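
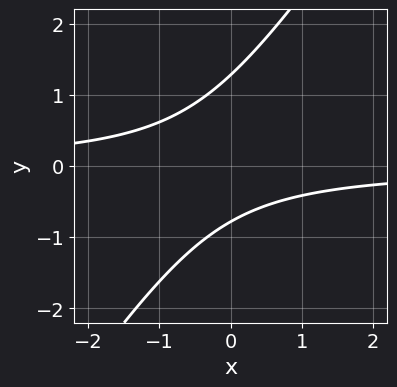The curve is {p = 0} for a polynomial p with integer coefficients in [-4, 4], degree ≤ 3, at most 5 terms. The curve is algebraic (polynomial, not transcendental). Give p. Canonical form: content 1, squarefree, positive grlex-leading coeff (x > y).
3*x*y - 2*y^2 + y + 2

1. Degree: a generic line meets the curve in up to 2 points, so deg p = 2.
2. Reading off the gridlines: no x-intercept at any integer in the box.
3. Solving for integer coefficients yields p as stated.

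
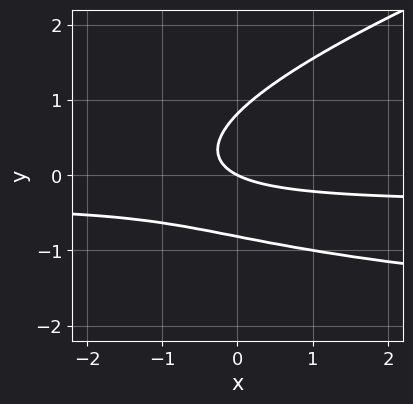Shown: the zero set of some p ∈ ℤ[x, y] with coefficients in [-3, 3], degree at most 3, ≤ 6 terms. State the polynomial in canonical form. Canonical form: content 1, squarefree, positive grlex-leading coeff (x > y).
x*y^2 - 3*y^3 + 3*x*y + x + 2*y

First, deg p = 3.
Next, from the axis intercepts and sections: it crosses the y-axis at the gridline y = 0; it meets the x-axis at x = 0 (among the integer gridlines).
Finally, solving for integer coefficients yields p as stated.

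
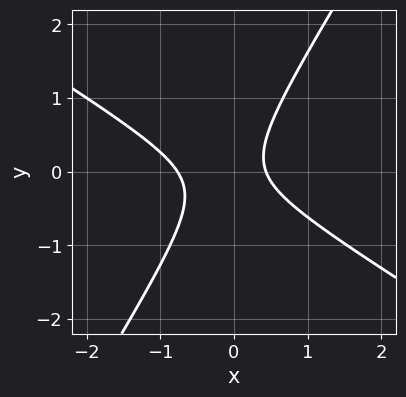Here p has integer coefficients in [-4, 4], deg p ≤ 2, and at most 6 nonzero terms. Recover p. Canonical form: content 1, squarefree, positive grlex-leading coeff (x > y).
3*x^2 + 3*x*y - 3*y^2 + x - 1

deg p = 2. A generic line meets the curve in up to 2 points.
Against the integer gridlines: it misses every integer gridline on the y-axis.
The integer polynomial consistent with all of this is the stated p.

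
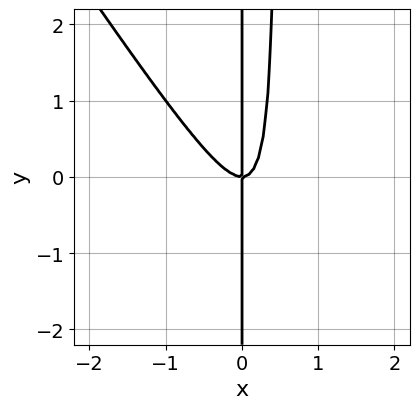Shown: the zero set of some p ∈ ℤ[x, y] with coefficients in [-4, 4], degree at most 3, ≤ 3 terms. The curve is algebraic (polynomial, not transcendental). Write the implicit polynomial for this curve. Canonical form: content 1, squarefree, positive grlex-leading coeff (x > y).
3*x^3 + 2*x^2*y - x*y

First, degree: a generic line meets the curve in up to 3 points, so deg p = 3.
Next, against the integer gridlines: it meets the x-axis at x = 0 (among the integer gridlines); the visible y-axis segment lies entirely on the curve.
Finally, together with the visible shape, these determine p as stated.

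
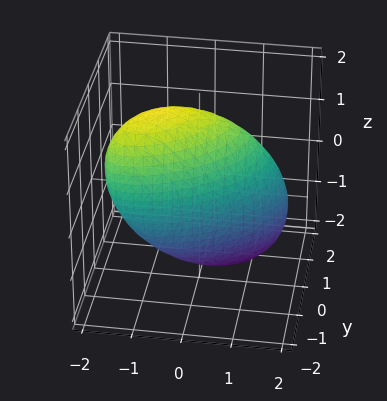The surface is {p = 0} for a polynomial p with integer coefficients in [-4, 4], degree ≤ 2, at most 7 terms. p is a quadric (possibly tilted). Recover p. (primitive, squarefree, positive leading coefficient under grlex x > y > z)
2*x^2 - 3*x*y + x*z + 3*y^2 + z^2 - 3

First, the degree is 2 — the shape is more complex than any degree-1 surface.
Then, reading off the gridlines: the y-axis gridline crossings are at y ∈ {-1, 1}.
Finally, fitting integer coefficients to these (and the overall shape) gives p.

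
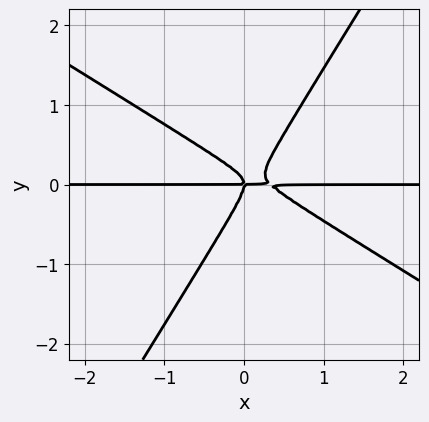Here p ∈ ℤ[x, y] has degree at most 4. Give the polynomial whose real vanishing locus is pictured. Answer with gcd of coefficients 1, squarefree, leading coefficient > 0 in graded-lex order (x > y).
First, deg p = 3. The shape is more complex than any degree-2 curve.
Next, from the axis intercepts and sections: one y-axis crossing is at y = 0; every point of the x-axis in the box is on the curve.
Finally, together with the visible shape, these determine p as stated.

3*x^2*y + 3*x*y^2 - 3*y^3 - x*y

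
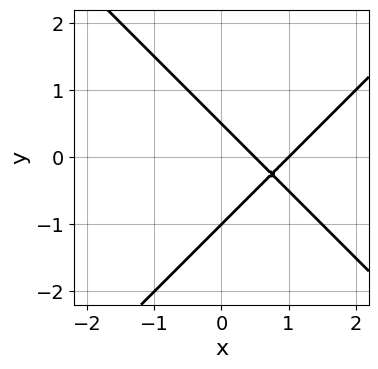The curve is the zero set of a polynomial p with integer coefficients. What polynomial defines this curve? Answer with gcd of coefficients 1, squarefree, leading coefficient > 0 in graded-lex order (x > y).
First, deg p = 2. The shape is more complex than any degree-1 curve.
Then, against the integer gridlines: it crosses the x-axis at the gridline x = 1; it meets the y-axis at y = -1 (among the integer gridlines).
Finally, putting this together gives p.

2*x^2 - 2*y^2 - 3*x - y + 1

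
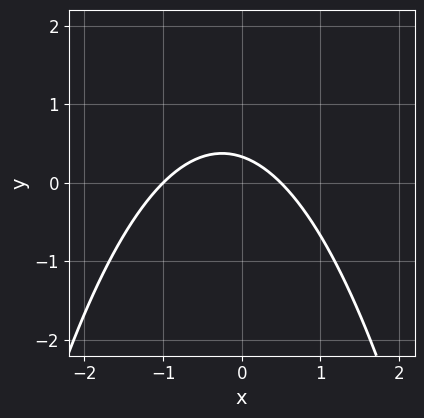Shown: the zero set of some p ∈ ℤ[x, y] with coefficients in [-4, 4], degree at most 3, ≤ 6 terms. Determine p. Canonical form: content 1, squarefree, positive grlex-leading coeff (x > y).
2*x^2 + x + 3*y - 1

First, the degree is 2 — the shape is more complex than any degree-1 curve.
Next, observable constraints: one x-axis crossing is at x = -1.
Finally, assembling these constraints gives the stated polynomial.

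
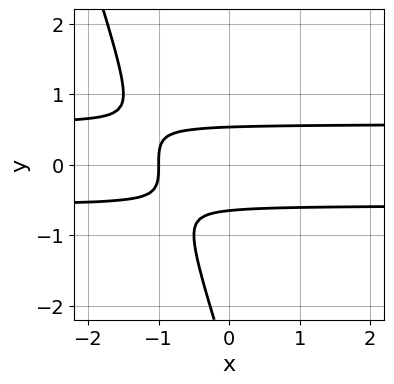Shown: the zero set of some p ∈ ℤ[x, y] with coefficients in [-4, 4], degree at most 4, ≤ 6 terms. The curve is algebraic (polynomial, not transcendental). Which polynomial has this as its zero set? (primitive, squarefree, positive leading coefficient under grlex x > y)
3*x*y^2 + y^3 + 3*y^2 - x - 1

(a) deg p = 3. A generic line meets the curve in up to 3 points.
(b) From the axis intercepts and sections: it meets the x-axis at x = -1 (among the integer gridlines).
(c) The integer polynomial consistent with all of this is the stated p.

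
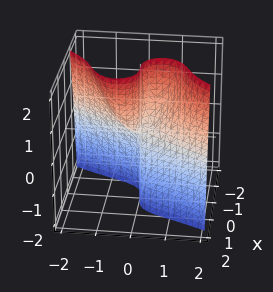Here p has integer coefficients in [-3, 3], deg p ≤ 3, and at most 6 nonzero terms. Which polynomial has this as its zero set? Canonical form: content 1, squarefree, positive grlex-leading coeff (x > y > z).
3*x^3 + 2*x*y^2 - 2*y^3 + 2*y*z

First, the degree is 3 — no degree-2 surface has this shape.
Then, reading off the gridlines: one x-axis crossing is at x = 0; every point of the z-axis in the box is on the surface.
Finally, together with the visible shape, these determine p as stated.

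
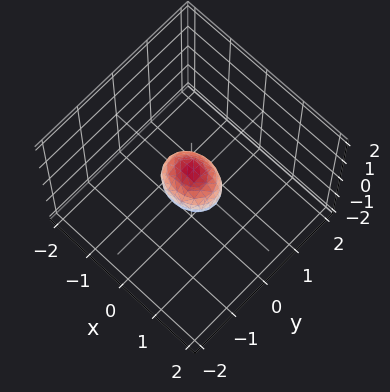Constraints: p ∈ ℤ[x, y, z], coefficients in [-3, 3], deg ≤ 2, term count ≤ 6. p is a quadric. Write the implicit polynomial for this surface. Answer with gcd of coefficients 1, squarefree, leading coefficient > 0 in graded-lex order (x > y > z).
First, deg p = 2.
Next, symmetries: the y ↦ −y reflection is a symmetry, so y appears only in even powers; it's symmetric under z → −z, forcing even powers of z; the x ↦ −x reflection is a symmetry, so x appears only in even powers.
Finally, these observations pin down the coefficients.

2*x^2 + 3*y^2 + 2*z^2 - 1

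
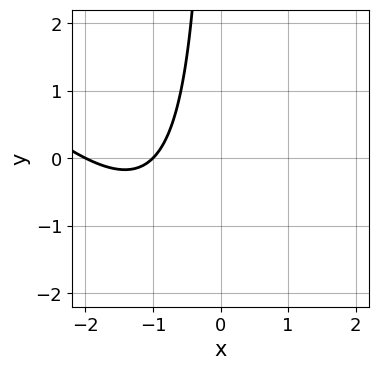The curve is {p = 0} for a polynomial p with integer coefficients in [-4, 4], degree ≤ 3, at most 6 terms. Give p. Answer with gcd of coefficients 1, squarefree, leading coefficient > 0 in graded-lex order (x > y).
(a) Degree: the shape is more complex than any degree-1 curve, so deg p = 2.
(b) Checking where it meets the axes: no y-intercept at any integer in the box; among the integer gridlines, it crosses the x-axis at x ∈ {-2, -1}.
(c) Together with the visible shape, these determine p as stated.

x^2 + x*y + 3*x + 2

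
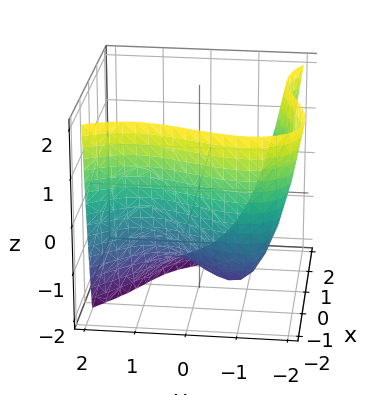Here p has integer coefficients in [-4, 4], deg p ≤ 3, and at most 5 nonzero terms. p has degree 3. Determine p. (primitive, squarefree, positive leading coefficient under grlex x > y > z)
1. Degree: a generic line meets the surface in up to 3 points, so deg p = 3.
2. Matching integer coefficients to the picture gives p.

x^3 + y^3 + 2*x*y + 2*z + 3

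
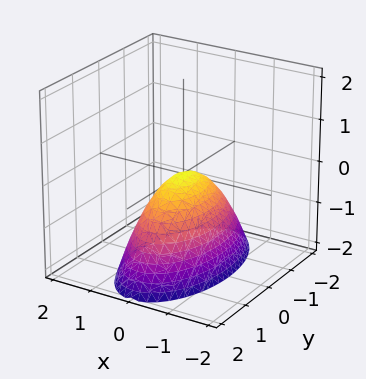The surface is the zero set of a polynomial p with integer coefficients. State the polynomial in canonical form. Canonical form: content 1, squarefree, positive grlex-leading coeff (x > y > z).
First, deg p = 2.
Then, symmetries: the y ↦ −y reflection is a symmetry, so y appears only in even powers; it's symmetric under x → −x, forcing even powers of x.
Next, reading off the gridlines: it crosses the z-axis at the gridline z = 0; it meets the y-axis at y = 0 (among the integer gridlines).
Finally, fitting integer coefficients to these (and the overall shape) gives p.

3*x^2 + y^2 + 2*z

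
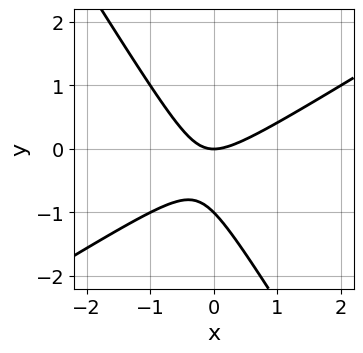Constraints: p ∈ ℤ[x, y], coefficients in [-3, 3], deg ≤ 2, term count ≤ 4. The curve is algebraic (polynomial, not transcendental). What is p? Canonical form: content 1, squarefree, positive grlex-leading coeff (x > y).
x^2 - x*y - y^2 - y

Degree: the shape is more complex than any degree-1 curve, so deg p = 2.
Against the integer gridlines: it meets the x-axis at x = 0 (among the integer gridlines); the y-axis gridline crossings are at y ∈ {-1, 0}.
The integer polynomial consistent with all of this is the stated p.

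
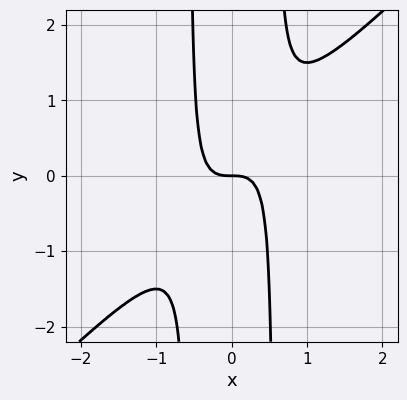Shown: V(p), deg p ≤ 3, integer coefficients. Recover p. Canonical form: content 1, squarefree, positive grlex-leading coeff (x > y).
First, the degree is 3 — no degree-2 curve has this shape.
Then, reading off the gridlines: it crosses the x-axis at the gridline x = 0; it meets the y-axis at y = 0 (among the integer gridlines).
Finally, solving for integer coefficients yields p as stated.

3*x^3 - 3*x^2*y + y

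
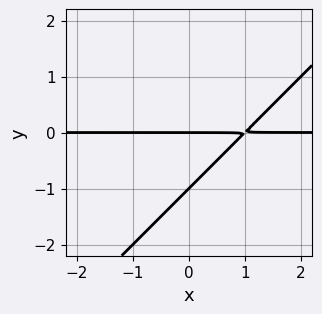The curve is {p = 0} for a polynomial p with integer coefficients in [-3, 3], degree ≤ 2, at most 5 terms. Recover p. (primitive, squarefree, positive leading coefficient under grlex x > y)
1. Degree: no degree-1 curve has this shape, so deg p = 2.
2. Against the integer gridlines: every point of the x-axis in the box is on the curve; the y-axis gridline crossings are at y ∈ {-1, 0}.
3. These observations pin down the coefficients.

x*y - y^2 - y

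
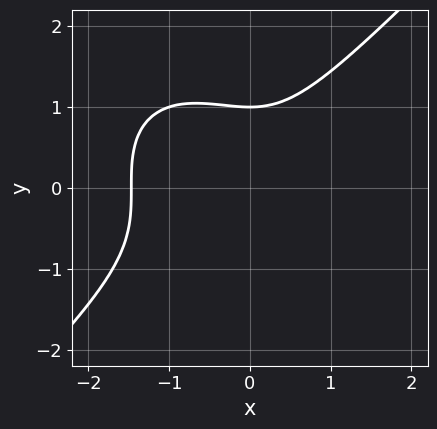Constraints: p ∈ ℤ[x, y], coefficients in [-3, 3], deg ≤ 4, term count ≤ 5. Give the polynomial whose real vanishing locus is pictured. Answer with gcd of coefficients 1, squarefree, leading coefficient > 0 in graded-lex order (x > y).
First, degree: the shape is more complex than any degree-2 curve, so deg p = 3.
Next, observable constraints: it meets the y-axis at y = 1 (among the integer gridlines).
Finally, these observations pin down the coefficients.

x^3 - y^3 + x^2 + 1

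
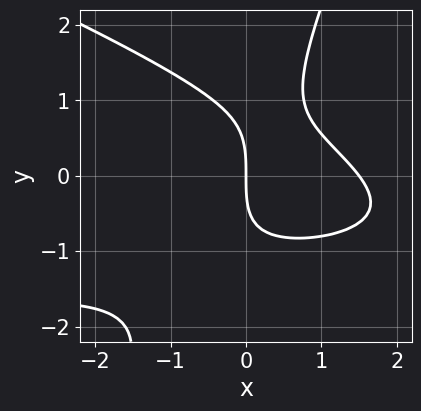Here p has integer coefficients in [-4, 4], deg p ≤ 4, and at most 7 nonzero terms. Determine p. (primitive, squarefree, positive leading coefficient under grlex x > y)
x^2*y + 2*x*y^2 - y^3 + 2*x^2 - 3*x

(a) The degree is 3 — the shape is more complex than any degree-2 curve.
(b) From the visible intercepts: it crosses the y-axis at the gridline y = 0; it crosses the x-axis at the gridline x = 0.
(c) Solving for integer coefficients yields p as stated.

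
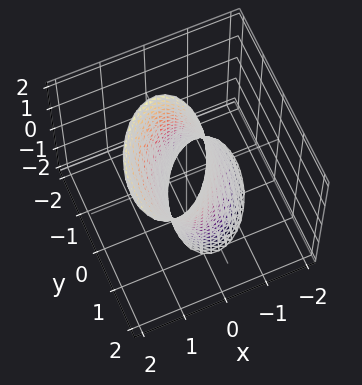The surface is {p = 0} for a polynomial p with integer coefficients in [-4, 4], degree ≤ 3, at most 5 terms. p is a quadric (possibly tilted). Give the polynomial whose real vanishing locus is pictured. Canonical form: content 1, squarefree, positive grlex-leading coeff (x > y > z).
2*x^2 - x*y - x*z + y^2 - 1

1. Degree: no degree-1 surface has this shape, so deg p = 2.
2. Reading off the gridlines: it misses every integer gridline on the z-axis; the y-axis gridline crossings are at y ∈ {-1, 1}.
3. The integer polynomial consistent with all of this is the stated p.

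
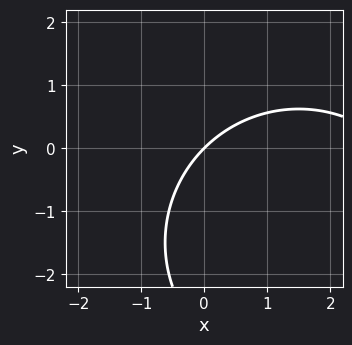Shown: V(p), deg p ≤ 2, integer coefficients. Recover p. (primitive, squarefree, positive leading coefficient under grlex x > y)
x^2 + y^2 - 3*x + 3*y

deg p = 2.
Reading off the gridlines: it meets the y-axis at y = 0 (among the integer gridlines); one x-axis crossing is at x = 0.
Fitting integer coefficients to these (and the overall shape) gives p.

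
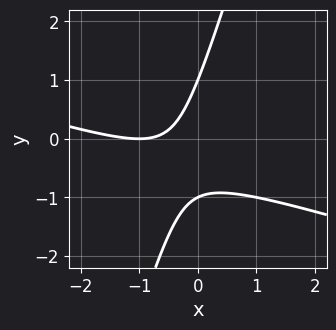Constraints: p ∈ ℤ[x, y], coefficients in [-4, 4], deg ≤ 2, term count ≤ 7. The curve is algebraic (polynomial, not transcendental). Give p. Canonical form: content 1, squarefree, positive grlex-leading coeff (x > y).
1. deg p = 2. A generic line meets the curve in up to 2 points.
2. Against the integer gridlines: it crosses the x-axis at the gridline x = -1; among the integer gridlines, it crosses the y-axis at y ∈ {-1, 1}.
3. Assembling these constraints gives the stated polynomial.

x^2 + 3*x*y - y^2 + 2*x + 1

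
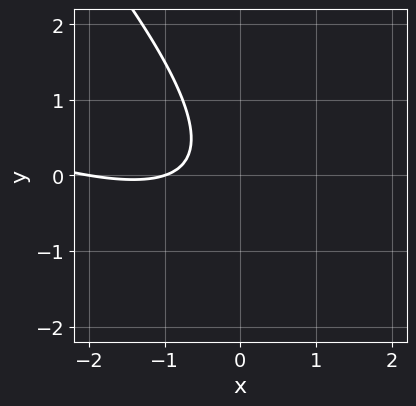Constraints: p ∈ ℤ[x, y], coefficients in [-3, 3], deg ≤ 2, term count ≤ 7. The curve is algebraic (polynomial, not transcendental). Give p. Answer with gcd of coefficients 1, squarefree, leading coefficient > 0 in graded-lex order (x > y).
deg p = 2. The shape is more complex than any degree-1 curve.
Against the integer gridlines: no y-intercept at any integer in the box; among the integer gridlines, it crosses the x-axis at x ∈ {-2, -1}.
Solving for integer coefficients yields p as stated.

x^2 + 3*x*y + 2*y^2 + 3*x + 2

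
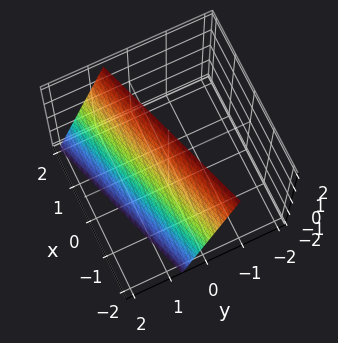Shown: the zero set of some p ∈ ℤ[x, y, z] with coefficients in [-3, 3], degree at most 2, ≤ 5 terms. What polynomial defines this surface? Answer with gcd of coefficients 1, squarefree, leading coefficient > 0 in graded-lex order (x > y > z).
First, the degree is 1 — every cross-section is a straight line — this is a plane.
Then, checking where it meets the axes: one x-axis crossing is at x = -2; one z-axis crossing is at z = 2.
Finally, the integer polynomial consistent with all of this is the stated p.

x - 3*y - z + 2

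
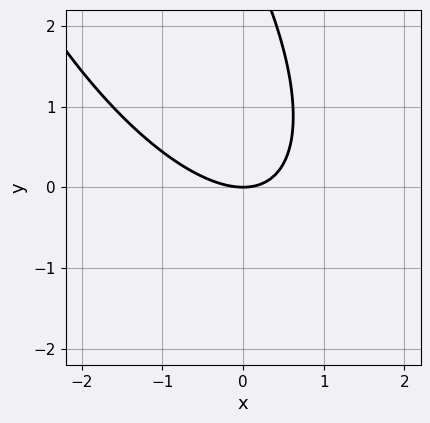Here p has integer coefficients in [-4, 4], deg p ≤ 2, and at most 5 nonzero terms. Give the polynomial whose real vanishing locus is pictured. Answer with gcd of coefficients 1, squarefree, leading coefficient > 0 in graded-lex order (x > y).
2*x^2 + 2*x*y + y^2 - 3*y

(a) Degree: no degree-1 curve has this shape, so deg p = 2.
(b) Reading off the gridlines: one y-axis crossing is at y = 0; it crosses the x-axis at the gridline x = 0.
(c) The integer polynomial consistent with all of this is the stated p.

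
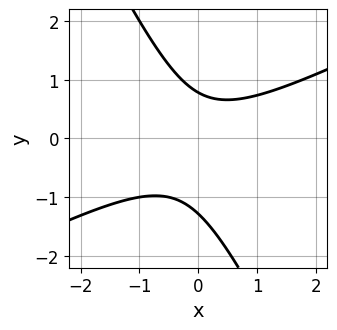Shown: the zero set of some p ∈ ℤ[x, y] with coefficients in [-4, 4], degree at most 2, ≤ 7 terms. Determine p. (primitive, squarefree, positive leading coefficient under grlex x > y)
1. The degree is 2 — the shape is more complex than any degree-1 curve.
2. Reading off the gridlines: no x-intercept at any integer in the box.
3. Fitting integer coefficients to these (and the overall shape) gives p.

2*x^2 - 3*x*y - 2*y^2 - y + 2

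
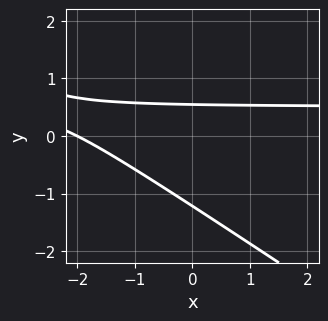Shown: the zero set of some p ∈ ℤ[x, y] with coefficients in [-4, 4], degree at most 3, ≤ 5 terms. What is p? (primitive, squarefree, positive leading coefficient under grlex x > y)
2*x*y + 3*y^2 - x + 2*y - 2

1. The degree is 2 — no degree-1 curve has this shape.
2. Reading off the gridlines: one x-axis crossing is at x = -2.
3. These observations pin down the coefficients.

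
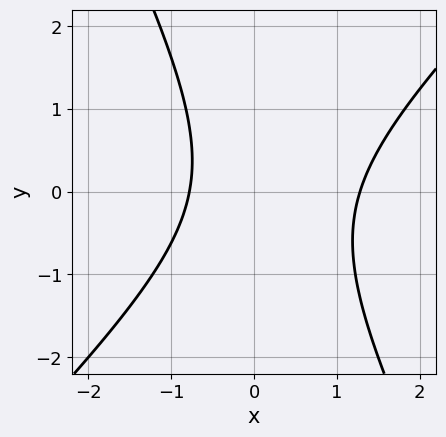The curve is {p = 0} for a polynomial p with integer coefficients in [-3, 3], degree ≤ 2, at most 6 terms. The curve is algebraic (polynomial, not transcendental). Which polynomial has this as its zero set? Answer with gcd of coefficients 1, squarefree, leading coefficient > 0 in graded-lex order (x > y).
(a) deg p = 2. No degree-1 curve has this shape.
(b) Against the integer gridlines: the curve avoids every integer y-axis point in the box.
(c) Matching integer coefficients to the picture gives p.

2*x^2 - x*y - y^2 - x - 2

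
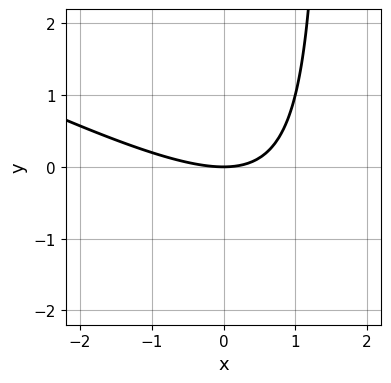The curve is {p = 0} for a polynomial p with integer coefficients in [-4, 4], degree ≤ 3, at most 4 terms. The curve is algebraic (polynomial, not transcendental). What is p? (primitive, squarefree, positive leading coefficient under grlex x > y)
The degree is 2 — the shape is more complex than any degree-1 curve.
From the visible intercepts: one y-axis crossing is at y = 0; one x-axis crossing is at x = 0.
These observations pin down the coefficients.

x^2 + 2*x*y - 3*y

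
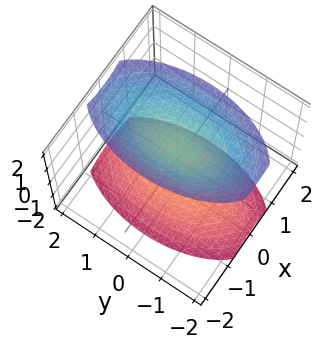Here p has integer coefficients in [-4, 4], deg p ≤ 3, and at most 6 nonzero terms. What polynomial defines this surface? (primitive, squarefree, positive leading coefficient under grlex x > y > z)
3*x^2 + y^2 - 2*z^2 + 3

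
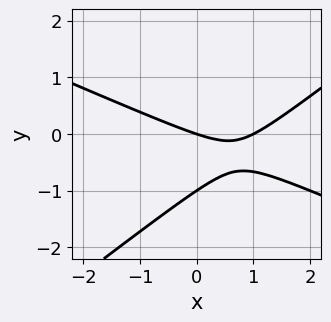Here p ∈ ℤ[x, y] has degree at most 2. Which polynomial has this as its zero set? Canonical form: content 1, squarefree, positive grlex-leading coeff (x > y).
x^2 + x*y - 3*y^2 - x - 3*y

First, deg p = 2. No degree-1 curve has this shape.
Next, from the visible intercepts: the x-axis gridline crossings are at x ∈ {0, 1}; the y-axis gridline crossings are at y ∈ {-1, 0}.
Finally, the integer polynomial consistent with all of this is the stated p.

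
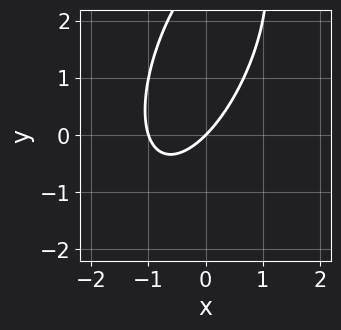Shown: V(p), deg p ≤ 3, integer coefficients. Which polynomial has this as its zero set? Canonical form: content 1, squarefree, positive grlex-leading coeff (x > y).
First, deg p = 2. The shape is more complex than any degree-1 curve.
Next, against the integer gridlines: it meets the y-axis at y = 0 (among the integer gridlines); the x-axis gridline crossings are at x ∈ {-1, 0}.
Finally, these observations pin down the coefficients.

3*x^2 - 2*x*y + y^2 + 3*x - 3*y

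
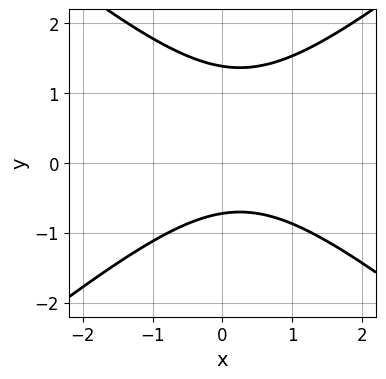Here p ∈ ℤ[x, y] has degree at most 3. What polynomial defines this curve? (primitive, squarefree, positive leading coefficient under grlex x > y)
2*x^2 - 3*y^2 - x + 2*y + 3

(a) Degree: a generic line meets the curve in up to 2 points, so deg p = 2.
(b) Reading off the gridlines: it misses every integer gridline on the x-axis.
(c) Matching integer coefficients to the picture gives p.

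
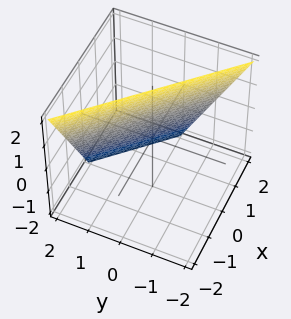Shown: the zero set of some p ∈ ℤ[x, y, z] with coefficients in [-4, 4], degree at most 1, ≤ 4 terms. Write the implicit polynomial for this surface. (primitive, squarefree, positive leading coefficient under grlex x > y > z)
2*x + 2*y + z - 2

First, deg p = 1.
Next, from the visible intercepts: one z-axis crossing is at z = 2; it crosses the x-axis at the gridline x = 1; it meets the y-axis at y = 1 (among the integer gridlines).
Finally, fitting integer coefficients to these (and the overall shape) gives p.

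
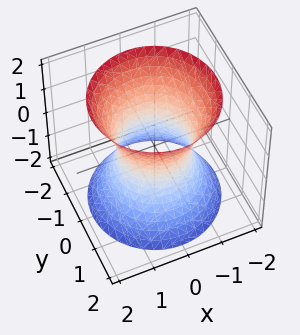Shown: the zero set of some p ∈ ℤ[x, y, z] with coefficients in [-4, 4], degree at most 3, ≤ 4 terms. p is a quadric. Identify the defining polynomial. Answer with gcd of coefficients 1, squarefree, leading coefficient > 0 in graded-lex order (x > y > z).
2*x^2 + 2*y^2 - z^2 - 2

1. deg p = 2. An hourglass — one-sheet hyperboloid; a quadric.
2. Symmetries: the z ↦ −z reflection is a symmetry, so z appears only in even powers; every cross-section ⟂ z is a circle, so x, y appear only via x² + y².
3. Checking where it meets the axes: the y-axis gridline crossings are at y ∈ {-1, 1}; among the integer gridlines, it crosses the x-axis at x ∈ {-1, 1}.
4. Matching integer coefficients to the picture gives p.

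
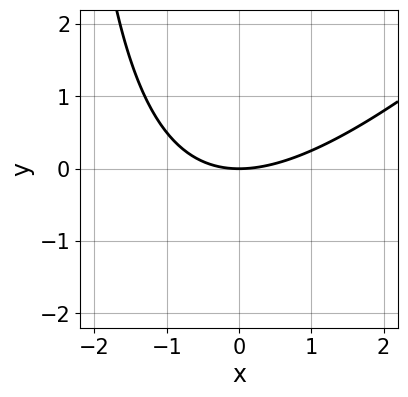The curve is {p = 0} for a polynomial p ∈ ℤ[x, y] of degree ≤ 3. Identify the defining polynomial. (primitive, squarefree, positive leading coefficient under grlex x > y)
Degree: a generic line meets the curve in up to 2 points, so deg p = 2.
Observable constraints: one x-axis crossing is at x = 0; it meets the y-axis at y = 0 (among the integer gridlines).
Matching integer coefficients to the picture gives p.

x^2 - x*y - 3*y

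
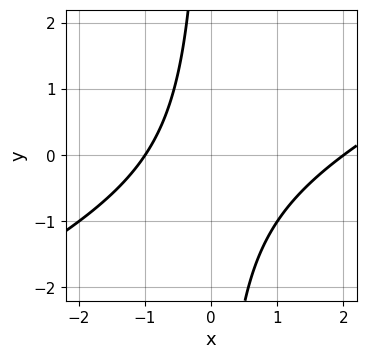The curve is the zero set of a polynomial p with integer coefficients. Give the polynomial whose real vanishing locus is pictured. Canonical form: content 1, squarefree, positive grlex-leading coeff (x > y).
x^2 - 2*x*y - x - 2

1. The degree is 2 — a generic line meets the curve in up to 2 points.
2. Reading off the gridlines: it misses every integer gridline on the y-axis; the x-axis gridline crossings are at x ∈ {-1, 2}.
3. Matching integer coefficients to the picture gives p.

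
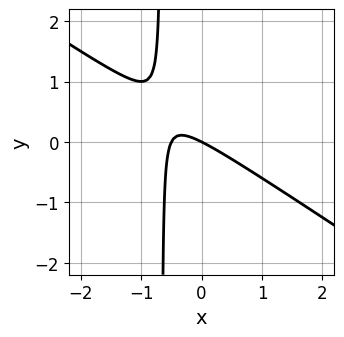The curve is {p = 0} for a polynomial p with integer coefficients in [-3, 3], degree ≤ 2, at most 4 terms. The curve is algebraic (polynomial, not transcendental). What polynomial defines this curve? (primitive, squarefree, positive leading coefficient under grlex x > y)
(a) The degree is 2 — no degree-1 curve has this shape.
(b) Observable constraints: one y-axis crossing is at y = 0; it crosses the x-axis at the gridline x = 0.
(c) Putting this together gives p.

2*x^2 + 3*x*y + x + 2*y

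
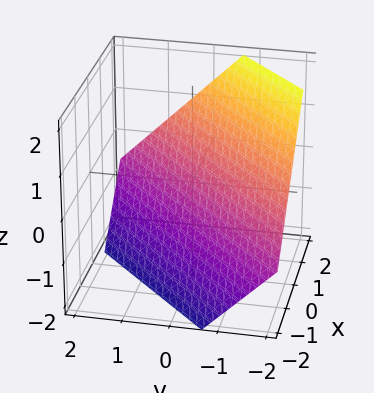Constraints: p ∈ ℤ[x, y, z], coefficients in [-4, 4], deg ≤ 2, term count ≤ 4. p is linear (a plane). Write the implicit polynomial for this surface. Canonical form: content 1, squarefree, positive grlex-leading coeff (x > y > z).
(a) Degree: the surface is flat (a plane), so deg p = 1.
(b) The integer polynomial consistent with all of this is the stated p.

3*x - 3*y - 3*z - 2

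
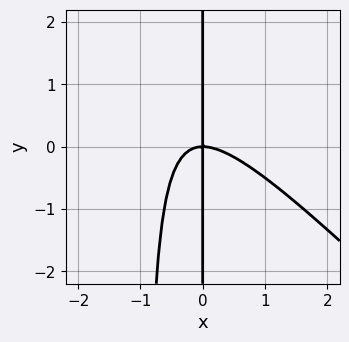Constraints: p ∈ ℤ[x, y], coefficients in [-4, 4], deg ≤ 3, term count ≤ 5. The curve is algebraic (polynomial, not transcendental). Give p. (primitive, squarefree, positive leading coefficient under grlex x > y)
deg p = 3. The shape is more complex than any degree-2 curve.
From the visible intercepts: it crosses the x-axis at the gridline x = 0; the visible y-axis segment lies entirely on the curve.
The integer polynomial consistent with all of this is the stated p.

x^3 + x^2*y + x*y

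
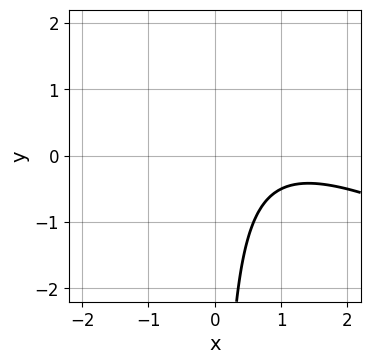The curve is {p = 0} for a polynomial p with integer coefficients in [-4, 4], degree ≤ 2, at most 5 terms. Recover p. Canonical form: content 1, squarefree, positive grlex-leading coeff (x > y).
The degree is 2 — no degree-1 curve has this shape.
Against the integer gridlines: it misses every integer gridline on the y-axis; no x-intercept at any integer in the box.
Solving for integer coefficients yields p as stated.

x^2 + 2*x*y - 2*x + 2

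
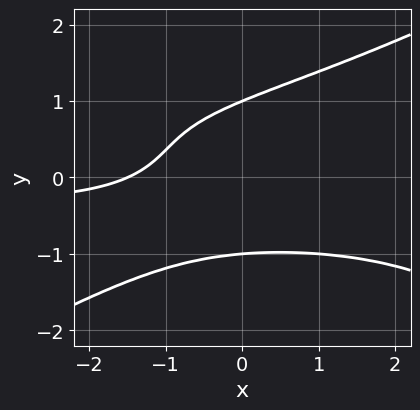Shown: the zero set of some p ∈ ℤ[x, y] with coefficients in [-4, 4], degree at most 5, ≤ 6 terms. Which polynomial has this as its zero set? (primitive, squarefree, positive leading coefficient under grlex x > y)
x^2*y^2 - 3*y^4 + 3*x*y + 2*x + 3

First, degree: a generic line meets the curve in up to 4 points, so deg p = 4.
Next, against the integer gridlines: among the integer gridlines, it crosses the y-axis at y ∈ {-1, 1}.
Finally, putting this together gives p.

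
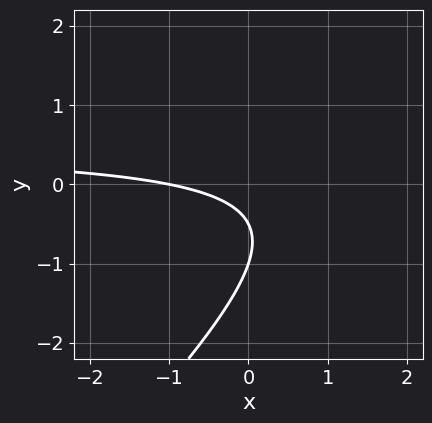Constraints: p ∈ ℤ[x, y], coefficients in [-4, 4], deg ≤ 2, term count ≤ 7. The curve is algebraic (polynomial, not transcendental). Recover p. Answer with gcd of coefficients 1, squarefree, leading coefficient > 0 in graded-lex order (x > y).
2*x*y - 2*y^2 - x - 3*y - 1

The degree is 2 — the shape is more complex than any degree-1 curve.
From the axis intercepts and sections: it crosses the y-axis at the gridline y = -1; one x-axis crossing is at x = -1.
Matching integer coefficients to the picture gives p.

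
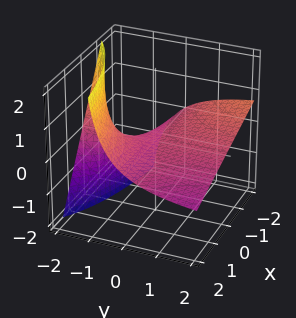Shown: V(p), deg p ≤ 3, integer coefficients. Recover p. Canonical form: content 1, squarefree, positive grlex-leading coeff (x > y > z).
x*y + 2*y*z + 3*z

First, the degree is 2 — no degree-1 surface has this shape.
Then, observable constraints: one z-axis crossing is at z = 0; the visible y-axis segment lies entirely on the surface; every point of the x-axis in the box is on the surface.
Finally, solving for integer coefficients yields p as stated.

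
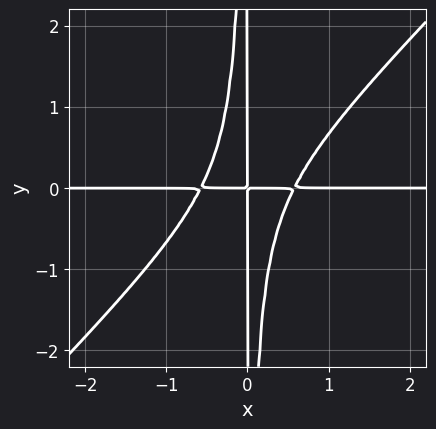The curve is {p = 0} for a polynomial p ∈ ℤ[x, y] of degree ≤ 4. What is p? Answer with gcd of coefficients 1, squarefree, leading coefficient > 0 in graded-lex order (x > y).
3*x^3*y - 3*x^2*y^2 - x*y

1. The degree is 4 — no degree-3 curve has this shape.
2. Reading off the gridlines: every point of the x-axis in the box is on the curve; every point of the y-axis in the box is on the curve.
3. Together with the visible shape, these determine p as stated.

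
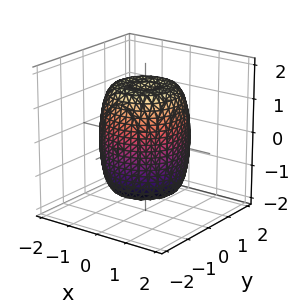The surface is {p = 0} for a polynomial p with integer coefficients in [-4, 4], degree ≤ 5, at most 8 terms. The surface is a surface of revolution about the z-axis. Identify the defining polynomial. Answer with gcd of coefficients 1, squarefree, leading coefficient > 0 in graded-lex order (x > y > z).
2*x^4 + 4*x^2*y^2 + 2*y^4 - 2*x^2 - 2*y^2 + z^2 - 2

First, degree: no degree-3 surface has this shape, so deg p = 4.
Then, symmetries: rotational symmetry about the z-axis ⇒ p depends on x, y only through x² + y².
Next, from the axis intercepts and sections: a circular section at z = -1 has radius between 1 and 2.
Finally, together with the visible shape, these determine p as stated.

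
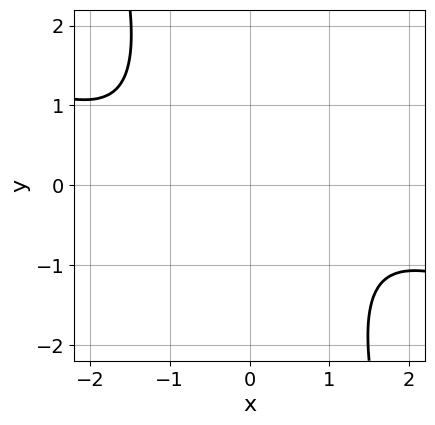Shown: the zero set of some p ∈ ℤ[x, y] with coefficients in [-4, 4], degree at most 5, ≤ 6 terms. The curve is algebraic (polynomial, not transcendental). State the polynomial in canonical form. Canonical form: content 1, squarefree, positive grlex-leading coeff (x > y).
(a) Degree: no degree-3 curve has this shape, so deg p = 4.
(b) Against the integer gridlines: no x-intercept at any integer in the box; it misses every integer gridline on the y-axis.
(c) The integer polynomial consistent with all of this is the stated p.

x^4 + 3*x^3*y + x^2*y^2 - x*y + 3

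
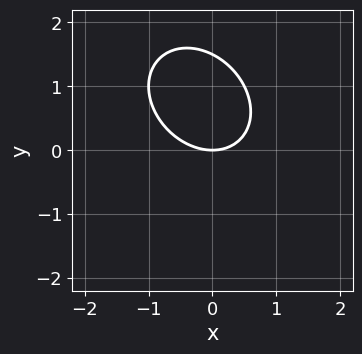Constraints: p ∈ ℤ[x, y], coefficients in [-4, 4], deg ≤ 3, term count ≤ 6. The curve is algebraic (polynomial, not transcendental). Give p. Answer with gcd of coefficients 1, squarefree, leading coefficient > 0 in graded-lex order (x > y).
2*x^2 + x*y + 2*y^2 - 3*y

Degree: no degree-1 curve has this shape, so deg p = 2.
From the visible intercepts: it meets the x-axis at x = 0 (among the integer gridlines); it crosses the y-axis at the gridline y = 0.
Putting this together gives p.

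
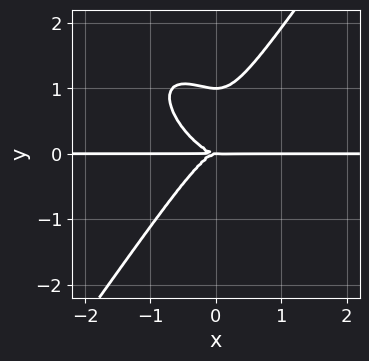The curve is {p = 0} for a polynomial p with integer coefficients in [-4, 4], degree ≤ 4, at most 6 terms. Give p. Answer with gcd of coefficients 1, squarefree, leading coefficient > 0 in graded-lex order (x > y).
3*x^3*y + 2*x^2*y^2 - 2*y^4 + 2*y^3

1. deg p = 4. No degree-3 curve has this shape.
2. Checking where it meets the axes: among the integer gridlines, it crosses the y-axis at y ∈ {0, 1}; every point of the x-axis in the box is on the curve.
3. Fitting integer coefficients to these (and the overall shape) gives p.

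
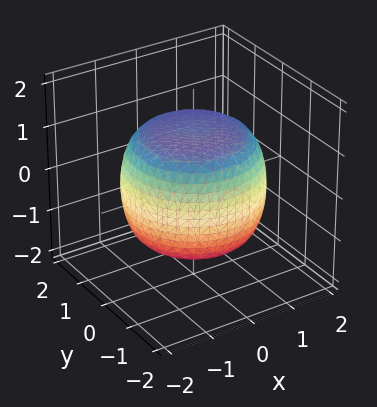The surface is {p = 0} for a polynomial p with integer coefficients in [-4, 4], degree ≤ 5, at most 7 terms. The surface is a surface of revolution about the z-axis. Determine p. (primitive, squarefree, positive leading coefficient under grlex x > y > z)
x^4 + 2*x^2*y^2 + y^4 - x^2 - y^2 + 2*z^2 - 3

1. Degree: no degree-3 surface has this shape, so deg p = 4.
2. Symmetries: the surface is invariant under rotation about z: p = q(x² + y², z).
3. Checking where it meets the axes: a circular section at z = 0 has radius between 1 and 2.
4. Solving for integer coefficients yields p as stated.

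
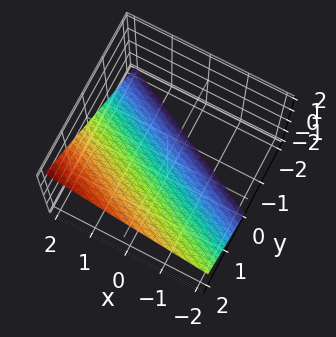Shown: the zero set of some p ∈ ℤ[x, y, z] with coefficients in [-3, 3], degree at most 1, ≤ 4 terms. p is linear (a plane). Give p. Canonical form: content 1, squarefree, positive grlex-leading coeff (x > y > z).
First, deg p = 1. Every cross-section is a straight line — this is a plane.
Then, from the visible intercepts: one y-axis crossing is at y = 1; it meets the x-axis at x = 2 (among the integer gridlines).
Finally, matching integer coefficients to the picture gives p. Check: (0, 0, -1) on the z-axis lies on the surface, and p(0, 0, -1) = 0. ✓

x + 2*y - 2*z - 2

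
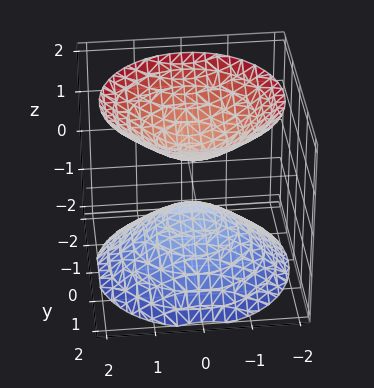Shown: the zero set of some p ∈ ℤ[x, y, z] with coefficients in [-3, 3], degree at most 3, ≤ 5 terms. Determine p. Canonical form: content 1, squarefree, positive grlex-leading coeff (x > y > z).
2*x^2 + 2*y^2 - 2*z^2 + 1

(a) The picture has 2 separate pieces.
(b) The degree is 2 — a generic line meets the surface in up to 2 points.
(c) Symmetry: the z-axis is an axis of rotation, so x and y enter only as x² + y².
(d) Checking where it meets the axes: no x-intercept at any integer in the box; a circular section at z = 1 has radius between 0 and 1.
(e) Together with the visible shape, these determine p as stated.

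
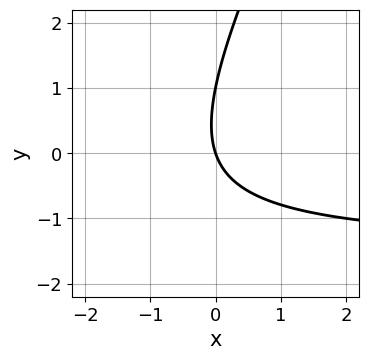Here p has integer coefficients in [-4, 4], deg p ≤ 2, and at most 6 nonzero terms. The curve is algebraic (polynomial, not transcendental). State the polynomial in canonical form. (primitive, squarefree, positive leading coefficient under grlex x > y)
1. The degree is 2 — no degree-1 curve has this shape.
2. Reading off the gridlines: the y-axis gridline crossings are at y ∈ {0, 1}; one x-axis crossing is at x = 0.
3. Solving for integer coefficients yields p as stated.

2*x*y - y^2 + 3*x + y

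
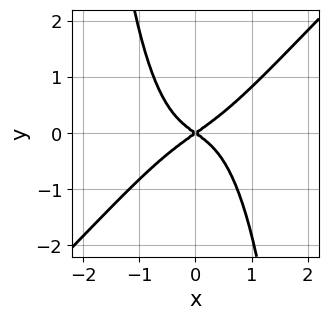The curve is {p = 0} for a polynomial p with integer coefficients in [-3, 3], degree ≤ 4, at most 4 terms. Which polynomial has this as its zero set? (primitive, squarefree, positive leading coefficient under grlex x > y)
Degree: no degree-3 curve has this shape, so deg p = 4.
Observable constraints: it meets the x-axis at x = 0 (among the integer gridlines); it meets the y-axis at y = 0 (among the integer gridlines).
These observations pin down the coefficients.

2*x^4 - 2*x^3*y + x^2 - 2*y^2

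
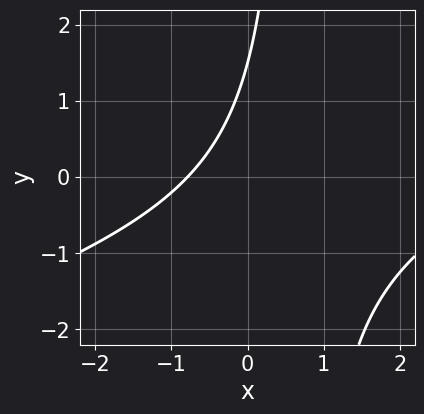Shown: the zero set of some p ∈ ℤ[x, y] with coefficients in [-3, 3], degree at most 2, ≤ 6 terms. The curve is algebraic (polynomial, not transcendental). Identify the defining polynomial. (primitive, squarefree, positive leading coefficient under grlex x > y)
Degree: no degree-1 curve has this shape, so deg p = 2.
The integer polynomial consistent with all of this is the stated p.

x^2 - 3*x*y - 3*x + 2*y - 3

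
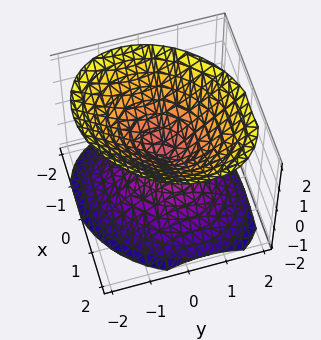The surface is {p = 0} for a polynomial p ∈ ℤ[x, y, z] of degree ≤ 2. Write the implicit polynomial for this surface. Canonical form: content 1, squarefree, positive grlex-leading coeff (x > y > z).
2*x^2 - x*y + 2*y^2 - 2*z^2

First, there are 2 components. Treating them together as one polynomial.
Then, the degree is 2 — a generic line meets the surface in up to 2 points.
Next, checking where it meets the axes: it meets the y-axis at y = 0 (among the integer gridlines); it meets the x-axis at x = 0 (among the integer gridlines); it meets the z-axis at z = 0 (among the integer gridlines).
Finally, the integer polynomial consistent with all of this is the stated p.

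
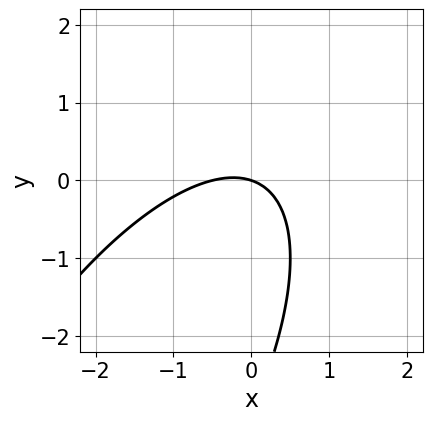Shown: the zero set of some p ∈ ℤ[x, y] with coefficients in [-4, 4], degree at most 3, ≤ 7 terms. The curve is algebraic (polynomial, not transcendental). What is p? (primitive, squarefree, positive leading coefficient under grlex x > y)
First, deg p = 2. No degree-1 curve has this shape.
Then, observable constraints: it crosses the x-axis at the gridline x = 0; it crosses the y-axis at the gridline y = 0.
Finally, matching integer coefficients to the picture gives p.

2*x^2 - 2*x*y + y^2 + x + 3*y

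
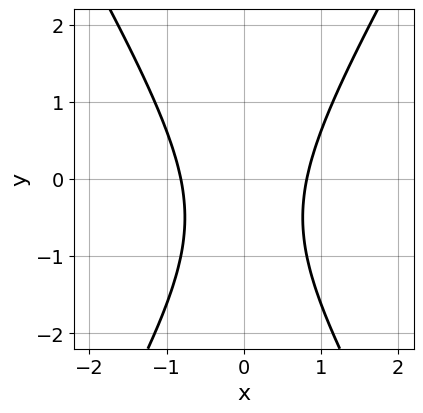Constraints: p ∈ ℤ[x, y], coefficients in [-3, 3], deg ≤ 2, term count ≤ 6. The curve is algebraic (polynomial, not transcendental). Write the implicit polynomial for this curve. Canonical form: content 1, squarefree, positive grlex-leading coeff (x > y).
First, degree: the shape is more complex than any degree-1 curve, so deg p = 2.
Then, symmetries: it's symmetric under x → −x, forcing even powers of x.
Next, checking where it meets the axes: it misses every integer gridline on the y-axis.
Finally, fitting integer coefficients to these (and the overall shape) gives p.

3*x^2 - y^2 - y - 2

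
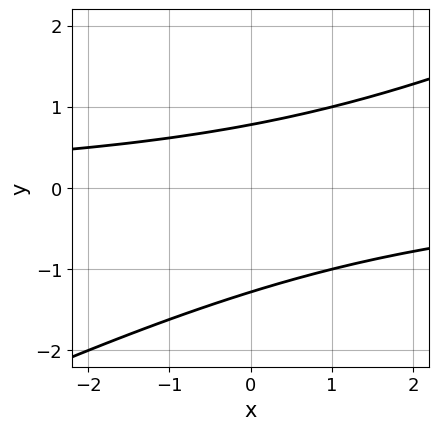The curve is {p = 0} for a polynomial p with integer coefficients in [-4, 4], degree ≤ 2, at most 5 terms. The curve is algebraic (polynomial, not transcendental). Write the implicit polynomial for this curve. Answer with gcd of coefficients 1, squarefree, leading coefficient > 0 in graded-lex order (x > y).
x*y - 2*y^2 - y + 2

The degree is 2 — the shape is more complex than any degree-1 curve.
Reading off the gridlines: the curve avoids every integer x-axis point in the box.
These observations pin down the coefficients.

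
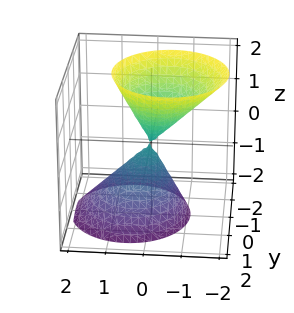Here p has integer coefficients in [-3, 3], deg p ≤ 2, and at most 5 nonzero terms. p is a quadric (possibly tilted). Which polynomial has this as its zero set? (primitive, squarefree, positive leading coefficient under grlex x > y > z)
First, there are 2 components. Treating them together as one polynomial.
Then, degree: the shape is more complex than any degree-1 surface, so deg p = 2.
Next, from the axis intercepts and sections: it meets the y-axis at y = 0 (among the integer gridlines); one z-axis crossing is at z = 0.
Finally, the integer polynomial consistent with all of this is the stated p.

2*x^2 + x*z + 2*y^2 - z^2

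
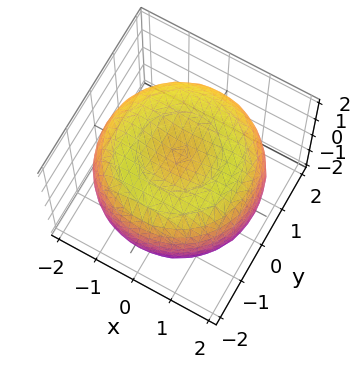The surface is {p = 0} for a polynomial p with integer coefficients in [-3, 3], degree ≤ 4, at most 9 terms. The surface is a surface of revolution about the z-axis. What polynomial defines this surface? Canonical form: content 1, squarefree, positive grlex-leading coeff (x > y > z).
deg p = 4. No degree-3 surface has this shape.
Symmetries: rotational symmetry about the z-axis ⇒ p depends on x, y only through x² + y².
Checking where it meets the axes: among the integer gridlines, it crosses the z-axis at z ∈ {-1, 1}; a circular section at z = 1 has radius between 1 and 2.
Fitting integer coefficients to these (and the overall shape) gives p.

x^4 + 2*x^2*y^2 + y^4 - 3*x^2 - 3*y^2 + 3*z^2 - 3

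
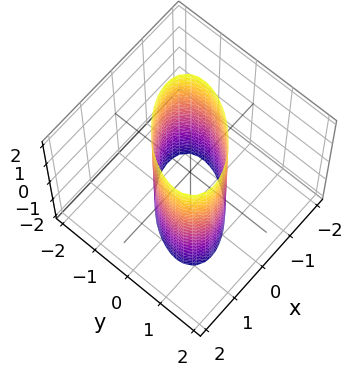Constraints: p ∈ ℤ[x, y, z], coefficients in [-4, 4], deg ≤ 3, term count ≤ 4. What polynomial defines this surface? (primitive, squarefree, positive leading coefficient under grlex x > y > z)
x^2 - x*y + y^2 - 1

First, deg p = 2. A generic line meets the surface in up to 2 points.
Next, observable constraints: it misses every integer gridline on the z-axis; the y-axis gridline crossings are at y ∈ {-1, 1}.
Finally, fitting integer coefficients to these (and the overall shape) gives p. Check: (-1, 0, 0) on the x-axis lies on the surface, and p(-1, 0, 0) = 0. ✓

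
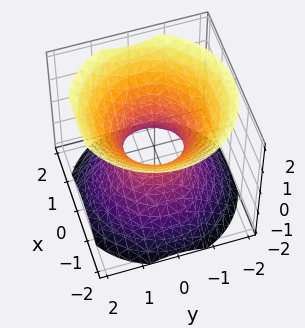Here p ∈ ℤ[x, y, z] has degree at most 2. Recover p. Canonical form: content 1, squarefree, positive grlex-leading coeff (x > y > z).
3*x^2 + 3*y^2 - 3*z^2 - 2

(a) Degree: an hourglass — one-sheet hyperboloid; a quadric, so deg p = 2.
(b) Symmetry: the z-axis is an axis of rotation, so x and y enter only as x² + y²; the z ↦ −z reflection is a symmetry, so z appears only in even powers.
(c) From the axis intercepts and sections: a circular section at z = 1 has radius between 1 and 2; it misses every integer gridline on the z-axis.
(d) Together with the visible shape, these determine p as stated.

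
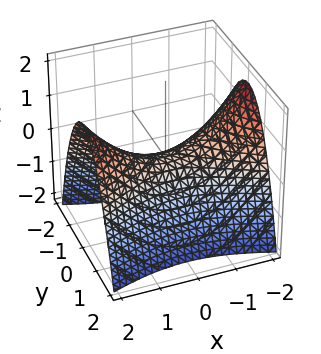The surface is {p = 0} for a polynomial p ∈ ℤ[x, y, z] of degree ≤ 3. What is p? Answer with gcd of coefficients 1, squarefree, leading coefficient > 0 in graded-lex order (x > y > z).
First, the degree is 2 — a hyperbolic paraboloid; a quadric.
Next, symmetries: mirror symmetry y ↦ −y ⇒ only even powers of y; the x ↦ −x reflection is a symmetry, so x appears only in even powers.
Then, from the visible intercepts: it crosses the y-axis at the gridline y = 0; it crosses the x-axis at the gridline x = 0; it meets the z-axis at z = 0 (among the integer gridlines).
Finally, these observations pin down the coefficients.

x^2 - 3*y^2 - 3*z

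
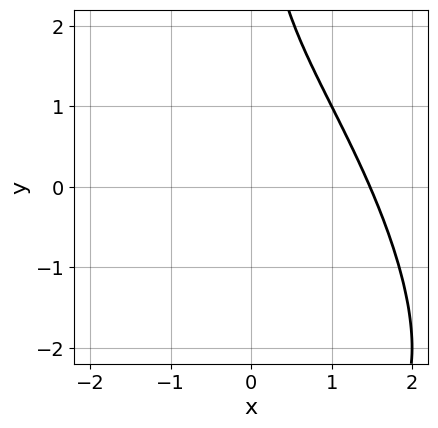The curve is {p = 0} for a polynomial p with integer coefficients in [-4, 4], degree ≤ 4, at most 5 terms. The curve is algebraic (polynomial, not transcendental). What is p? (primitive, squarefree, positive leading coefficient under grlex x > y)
2*x^3 + 2*x^2*y + x*y^2 - 3*x - 2

1. Degree: a generic line meets the curve in up to 3 points, so deg p = 3.
2. From the visible intercepts: it misses every integer gridline on the y-axis.
3. The integer polynomial consistent with all of this is the stated p.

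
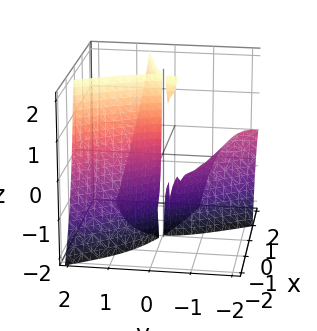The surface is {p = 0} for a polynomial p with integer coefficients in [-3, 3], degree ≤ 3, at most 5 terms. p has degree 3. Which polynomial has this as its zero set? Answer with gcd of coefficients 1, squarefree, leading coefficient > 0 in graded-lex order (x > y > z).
3*x*y^2 + 2*x*y*z + 2*y^3 - 2*x^2

First, I count 3 distinct pieces.
Next, the degree is 3 — no degree-2 surface has this shape.
Then, checking where it meets the axes: the visible z-axis segment lies entirely on the surface; one y-axis crossing is at y = 0; it crosses the x-axis at the gridline x = 0.
Finally, putting this together gives p.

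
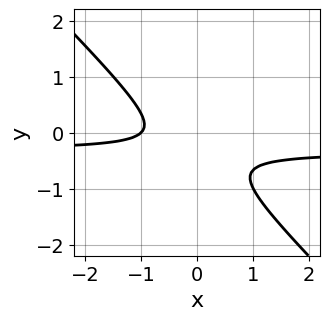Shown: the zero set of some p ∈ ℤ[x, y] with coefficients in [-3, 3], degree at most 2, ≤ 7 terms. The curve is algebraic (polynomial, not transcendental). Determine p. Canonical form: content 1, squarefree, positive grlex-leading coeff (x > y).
3*x*y + 3*y^2 + x + 2*y + 1

Degree: a generic line meets the curve in up to 2 points, so deg p = 2.
Reading off the gridlines: it misses every integer gridline on the y-axis; one x-axis crossing is at x = -1.
These observations pin down the coefficients.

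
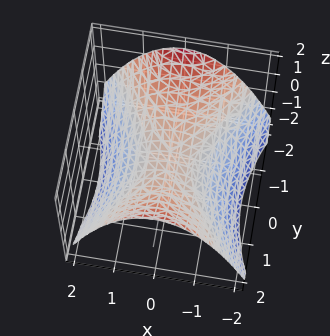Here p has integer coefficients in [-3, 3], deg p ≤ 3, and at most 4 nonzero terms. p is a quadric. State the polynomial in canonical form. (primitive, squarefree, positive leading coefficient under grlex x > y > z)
2*x^2 - y^2 + 3*z

(a) Degree: a saddle surface; a quadric, so deg p = 2.
(b) Symmetries: the y ↦ −y reflection is a symmetry, so y appears only in even powers; it's symmetric under x → −x, forcing even powers of x.
(c) Checking where it meets the axes: it crosses the z-axis at the gridline z = 0; it crosses the x-axis at the gridline x = 0.
(d) Together with the visible shape, these determine p as stated.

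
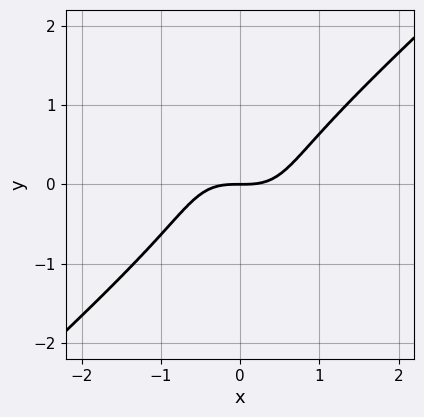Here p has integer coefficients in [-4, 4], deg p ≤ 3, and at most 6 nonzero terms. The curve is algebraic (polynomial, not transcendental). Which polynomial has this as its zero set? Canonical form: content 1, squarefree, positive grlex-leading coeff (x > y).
The degree is 3 — no degree-2 curve has this shape.
Observable constraints: it meets the x-axis at x = 0 (among the integer gridlines); one y-axis crossing is at y = 0.
The integer polynomial consistent with all of this is the stated p.

3*x^3 + x^2*y - 3*x*y^2 - 2*y^3 - 3*y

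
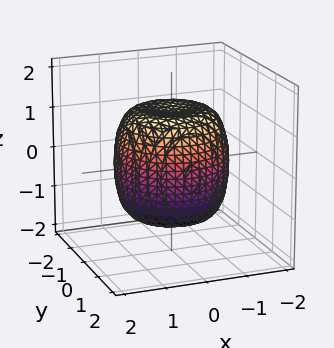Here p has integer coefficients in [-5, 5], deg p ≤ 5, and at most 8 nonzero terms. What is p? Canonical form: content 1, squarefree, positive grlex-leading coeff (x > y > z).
(a) Degree: a generic line meets the surface in up to 4 points, so deg p = 4.
(b) Symmetry: every cross-section ⟂ z is a circle, so x, y appear only via x² + y².
(c) Against the integer gridlines: a circular section at z = 0 has radius between 1 and 2.
(d) Fitting integer coefficients to these (and the overall shape) gives p.

2*x^4 + 4*x^2*y^2 + 2*y^4 - 2*x^2 - 2*y^2 + 2*z^2 - 3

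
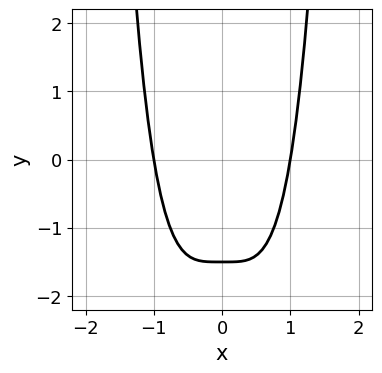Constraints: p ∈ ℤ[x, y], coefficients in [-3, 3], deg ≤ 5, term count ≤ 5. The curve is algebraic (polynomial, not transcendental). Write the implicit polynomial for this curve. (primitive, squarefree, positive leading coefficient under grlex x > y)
3*x^4 - 2*y - 3

First, degree: no degree-3 curve has this shape, so deg p = 4.
Then, symmetries: mirror symmetry x ↦ −x ⇒ only even powers of x.
Then, against the integer gridlines: among the integer gridlines, it crosses the x-axis at x ∈ {-1, 1}.
Finally, together with the visible shape, these determine p as stated.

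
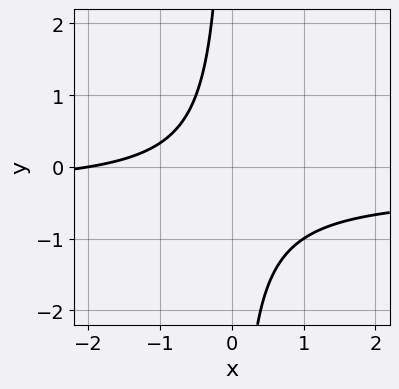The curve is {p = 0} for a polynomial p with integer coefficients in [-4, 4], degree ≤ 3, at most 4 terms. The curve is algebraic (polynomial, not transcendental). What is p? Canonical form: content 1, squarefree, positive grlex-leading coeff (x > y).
3*x*y + x + 2

First, degree: no degree-1 curve has this shape, so deg p = 2.
Next, checking where it meets the axes: it crosses the x-axis at the gridline x = -2; the curve avoids every integer y-axis point in the box.
Finally, putting this together gives p.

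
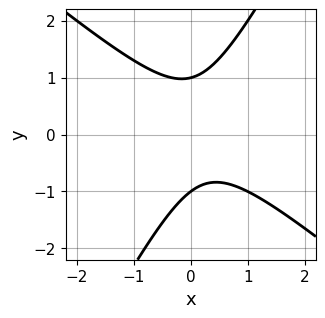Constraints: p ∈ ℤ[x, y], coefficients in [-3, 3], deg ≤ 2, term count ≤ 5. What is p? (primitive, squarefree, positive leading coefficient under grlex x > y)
First, degree: a generic line meets the curve in up to 2 points, so deg p = 2.
Then, from the axis intercepts and sections: the y-axis gridline crossings are at y ∈ {-1, 1}; the curve avoids every integer x-axis point in the box.
Finally, solving for integer coefficients yields p as stated.

3*x^2 + 2*x*y - 2*y^2 - x + 2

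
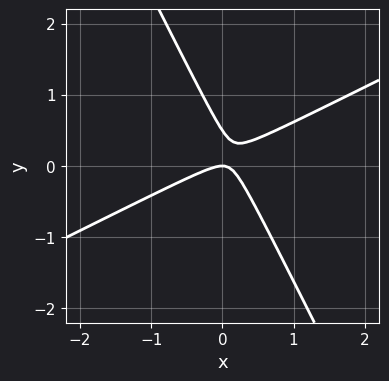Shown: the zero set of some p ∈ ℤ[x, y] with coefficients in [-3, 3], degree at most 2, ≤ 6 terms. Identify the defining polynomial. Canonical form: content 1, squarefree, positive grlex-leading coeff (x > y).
2*x^2 - 3*x*y - 2*y^2 + y

1. deg p = 2.
2. Against the integer gridlines: it meets the x-axis at x = 0 (among the integer gridlines); one y-axis crossing is at y = 0.
3. These observations pin down the coefficients.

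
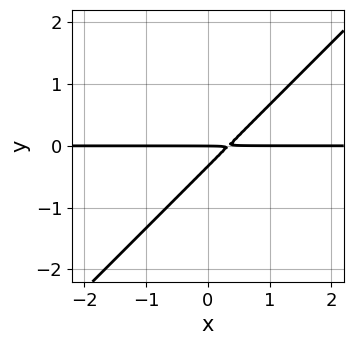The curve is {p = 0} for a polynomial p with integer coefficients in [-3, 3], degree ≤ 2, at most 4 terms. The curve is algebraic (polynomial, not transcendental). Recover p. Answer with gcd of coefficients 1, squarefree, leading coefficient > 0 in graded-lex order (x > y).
3*x*y - 3*y^2 - y

First, degree: no degree-1 curve has this shape, so deg p = 2.
Next, reading off the gridlines: one y-axis crossing is at y = 0; every point of the x-axis in the box is on the curve.
Finally, putting this together gives p.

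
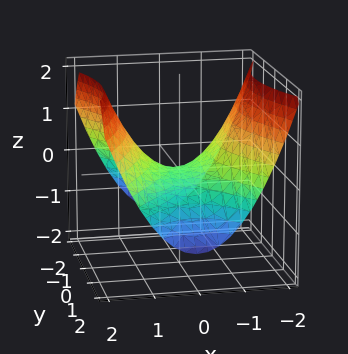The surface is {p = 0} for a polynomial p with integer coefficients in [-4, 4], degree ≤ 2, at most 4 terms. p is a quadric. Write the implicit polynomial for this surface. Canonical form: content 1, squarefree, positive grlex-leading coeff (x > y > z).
2*x^2 - y^2 - 3*z

First, degree: a saddle surface; a quadric, so deg p = 2.
Then, symmetries: it's symmetric under x → −x, forcing even powers of x; the y ↦ −y reflection is a symmetry, so y appears only in even powers.
Next, from the visible intercepts: one y-axis crossing is at y = 0; it meets the x-axis at x = 0 (among the integer gridlines); it meets the z-axis at z = 0 (among the integer gridlines).
Finally, assembling these constraints gives the stated polynomial.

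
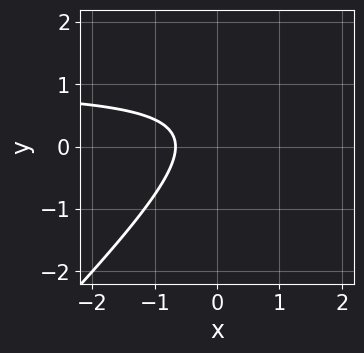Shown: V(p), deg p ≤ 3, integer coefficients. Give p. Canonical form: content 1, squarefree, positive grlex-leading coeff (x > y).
3*x*y - 3*y^2 - 3*x + 2*y - 2

The degree is 2 — a generic line meets the curve in up to 2 points.
From the visible intercepts: it misses every integer gridline on the y-axis.
Together with the visible shape, these determine p as stated.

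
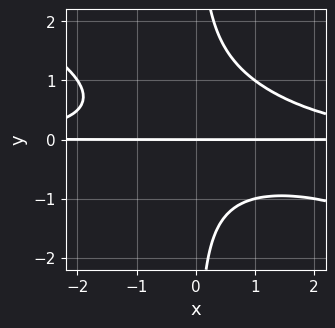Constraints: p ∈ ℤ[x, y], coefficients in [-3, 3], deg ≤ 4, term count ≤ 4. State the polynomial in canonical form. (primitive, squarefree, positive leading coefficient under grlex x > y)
x^2*y^2 + 2*x*y^3 - x*y^2 - 2*y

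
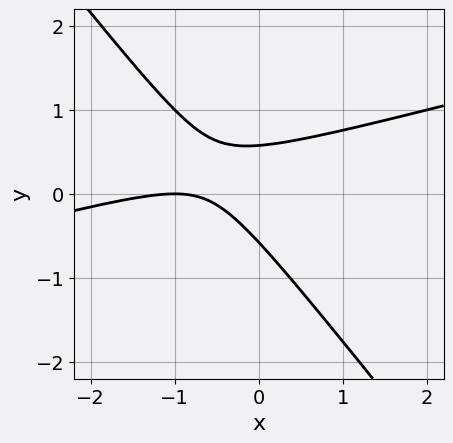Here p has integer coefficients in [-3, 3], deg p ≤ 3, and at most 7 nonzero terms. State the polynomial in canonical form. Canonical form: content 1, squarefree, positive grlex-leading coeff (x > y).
x^2 - 3*x*y - 3*y^2 + 2*x + 1

1. deg p = 2. A generic line meets the curve in up to 2 points.
2. From the axis intercepts and sections: it crosses the x-axis at the gridline x = -1.
3. Solving for integer coefficients yields p as stated.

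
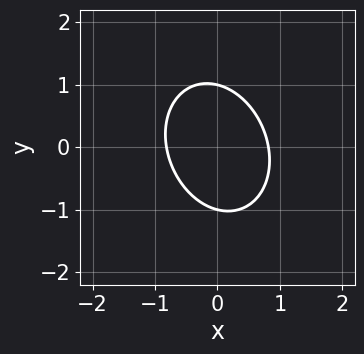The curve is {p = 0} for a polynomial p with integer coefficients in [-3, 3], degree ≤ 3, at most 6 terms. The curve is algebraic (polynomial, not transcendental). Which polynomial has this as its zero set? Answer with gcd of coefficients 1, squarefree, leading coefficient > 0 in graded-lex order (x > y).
3*x^2 + x*y + 2*y^2 - 2

The degree is 2 — no degree-1 curve has this shape.
From the axis intercepts and sections: the y-axis gridline crossings are at y ∈ {-1, 1}.
Matching integer coefficients to the picture gives p.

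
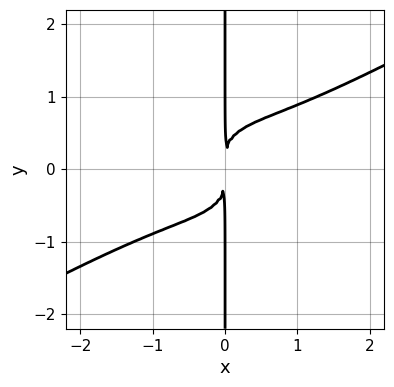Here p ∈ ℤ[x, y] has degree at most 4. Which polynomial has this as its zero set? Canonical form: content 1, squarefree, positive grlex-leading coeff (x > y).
The degree is 4 — no degree-3 curve has this shape.
Observable constraints: every point of the y-axis in the box is on the curve.
Putting this together gives p.

x^4 - 2*x^2*y^2 - 2*x*y^3 + 2*x^2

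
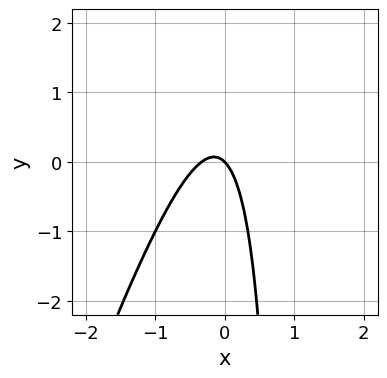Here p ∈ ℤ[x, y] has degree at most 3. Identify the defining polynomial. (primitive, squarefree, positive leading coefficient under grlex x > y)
1. Degree: no degree-1 curve has this shape, so deg p = 2.
2. Reading off the gridlines: it meets the x-axis at x = 0 (among the integer gridlines); it meets the y-axis at y = 0 (among the integer gridlines).
3. Together with the visible shape, these determine p as stated.

3*x^2 - x*y + x + y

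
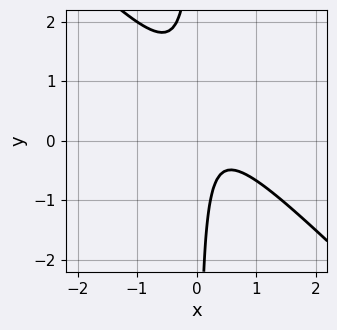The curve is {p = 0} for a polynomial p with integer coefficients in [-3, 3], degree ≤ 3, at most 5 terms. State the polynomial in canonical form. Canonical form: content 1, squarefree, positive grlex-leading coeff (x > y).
3*x^2 + 3*x*y - 2*x + 1

(a) deg p = 2. A generic line meets the curve in up to 2 points.
(b) Against the integer gridlines: it misses every integer gridline on the x-axis; the curve avoids every integer y-axis point in the box.
(c) Solving for integer coefficients yields p as stated.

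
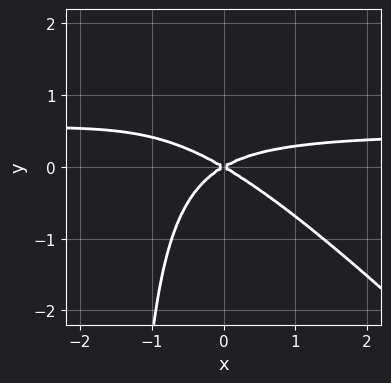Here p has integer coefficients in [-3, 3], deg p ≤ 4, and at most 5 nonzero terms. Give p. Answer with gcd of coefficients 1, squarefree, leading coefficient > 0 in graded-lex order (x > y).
2*x^2*y + 2*x*y^2 - x^2 + 3*y^2

1. deg p = 3. A generic line meets the curve in up to 3 points.
2. From the visible intercepts: it crosses the y-axis at the gridline y = 0; it crosses the x-axis at the gridline x = 0.
3. The integer polynomial consistent with all of this is the stated p.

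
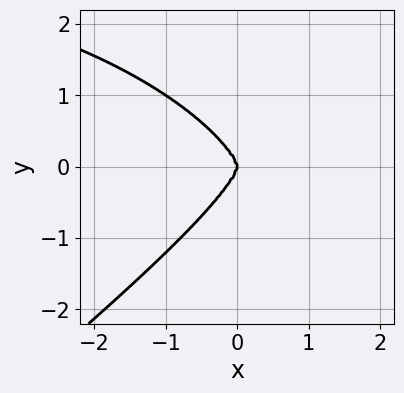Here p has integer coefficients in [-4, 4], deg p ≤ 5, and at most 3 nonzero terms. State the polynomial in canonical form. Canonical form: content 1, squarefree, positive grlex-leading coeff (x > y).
1. Degree: the shape is more complex than any degree-3 curve, so deg p = 4.
2. Against the integer gridlines: it crosses the y-axis at the gridline y = 0; it crosses the x-axis at the gridline x = 0.
3. Matching integer coefficients to the picture gives p.

x^3*y - 2*y^4 - 3*x^3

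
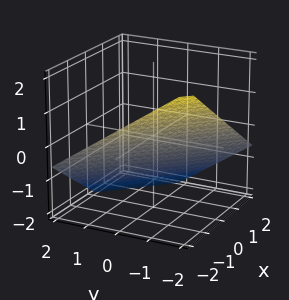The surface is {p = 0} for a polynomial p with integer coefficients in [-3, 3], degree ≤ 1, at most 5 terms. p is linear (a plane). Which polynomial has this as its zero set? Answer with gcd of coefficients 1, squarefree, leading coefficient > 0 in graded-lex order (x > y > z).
2*x + 2*y + 3*z + 2

First, degree: the surface is flat (a plane), so deg p = 1.
Then, against the integer gridlines: it meets the x-axis at x = -1 (among the integer gridlines); it meets the y-axis at y = -1 (among the integer gridlines).
Finally, fitting integer coefficients to these (and the overall shape) gives p.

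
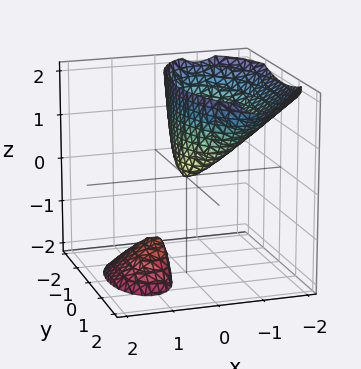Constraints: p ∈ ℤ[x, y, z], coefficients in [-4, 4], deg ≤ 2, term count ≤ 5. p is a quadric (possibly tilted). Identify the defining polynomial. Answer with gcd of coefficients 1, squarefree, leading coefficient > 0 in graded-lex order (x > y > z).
I count 2 distinct pieces.
deg p = 2.
From the visible intercepts: it meets the x-axis at x = 0 (among the integer gridlines); it meets the z-axis at z = 0 (among the integer gridlines); one y-axis crossing is at y = 0.
Putting this together gives p.

3*x^2 + 3*x*z + y^2 - z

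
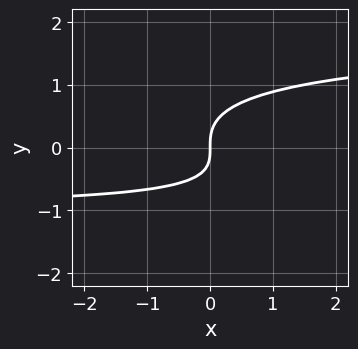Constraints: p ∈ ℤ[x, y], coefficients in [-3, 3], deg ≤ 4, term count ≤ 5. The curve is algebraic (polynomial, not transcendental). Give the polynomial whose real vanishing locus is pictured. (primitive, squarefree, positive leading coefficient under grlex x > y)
x*y^2 + 3*y^3 - x*y - 2*x

1. The degree is 3 — a generic line meets the curve in up to 3 points.
2. Against the integer gridlines: it meets the y-axis at y = 0 (among the integer gridlines); one x-axis crossing is at x = 0.
3. Matching integer coefficients to the picture gives p.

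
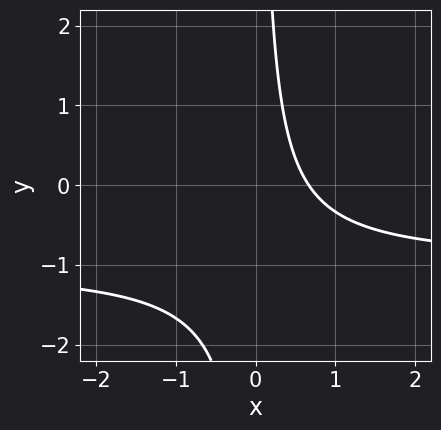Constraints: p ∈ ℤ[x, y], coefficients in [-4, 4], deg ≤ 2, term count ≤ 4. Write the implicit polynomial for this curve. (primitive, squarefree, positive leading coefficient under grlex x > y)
(a) The degree is 2 — no degree-1 curve has this shape.
(b) From the axis intercepts and sections: no y-intercept at any integer in the box.
(c) Fitting integer coefficients to these (and the overall shape) gives p.

3*x*y + 3*x - 2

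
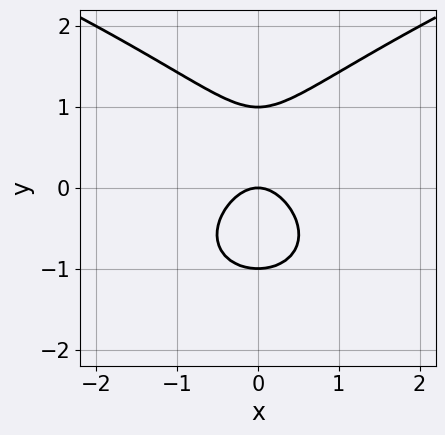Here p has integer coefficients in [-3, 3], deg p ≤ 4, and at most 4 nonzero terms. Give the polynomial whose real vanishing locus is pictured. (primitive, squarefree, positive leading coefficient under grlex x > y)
2*y^3 - 3*x^2 - 2*y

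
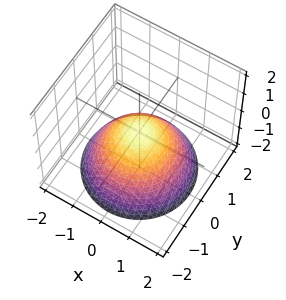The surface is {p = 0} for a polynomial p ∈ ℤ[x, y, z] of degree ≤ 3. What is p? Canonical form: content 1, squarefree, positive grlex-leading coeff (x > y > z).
2*x^2 + 2*y^2 + 3*z

First, the degree is 2 — a single bowl opening along one axis; a quadric.
Then, symmetry: every cross-section ⟂ z is a circle, so x, y appear only via x² + y².
Then, from the axis intercepts and sections: one x-axis crossing is at x = 0; it meets the y-axis at y = 0 (among the integer gridlines).
Finally, fitting integer coefficients to these (and the overall shape) gives p.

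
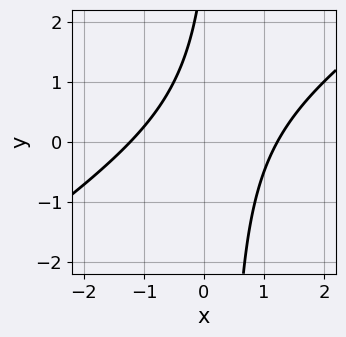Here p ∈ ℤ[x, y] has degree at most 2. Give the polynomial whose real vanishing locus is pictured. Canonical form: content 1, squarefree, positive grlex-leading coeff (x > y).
2*x^2 - 3*x*y + y - 3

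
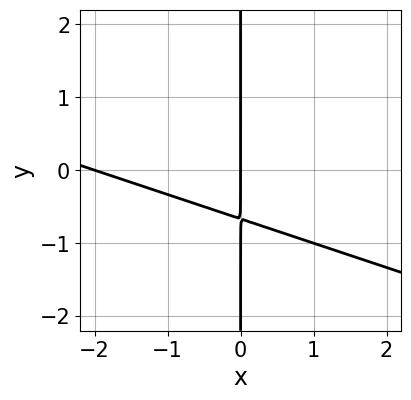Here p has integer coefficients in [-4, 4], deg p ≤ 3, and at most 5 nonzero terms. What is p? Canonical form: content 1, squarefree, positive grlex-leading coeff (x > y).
x^2 + 3*x*y + 2*x

First, deg p = 2. No degree-1 curve has this shape.
Next, against the integer gridlines: among the integer gridlines, it crosses the x-axis at x ∈ {-2, 0}; every point of the y-axis in the box is on the curve.
Finally, matching integer coefficients to the picture gives p.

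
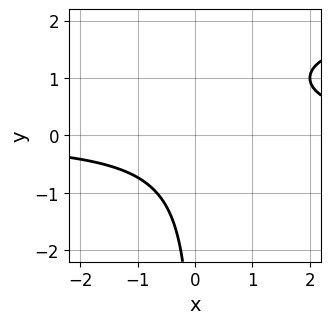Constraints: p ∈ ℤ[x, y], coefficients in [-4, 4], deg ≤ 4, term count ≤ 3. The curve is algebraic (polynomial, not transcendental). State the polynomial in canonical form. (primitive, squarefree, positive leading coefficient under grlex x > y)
(a) deg p = 3.
(b) Reading off the gridlines: it misses every integer gridline on the x-axis; it misses every integer gridline on the y-axis.
(c) Assembling these constraints gives the stated polynomial.

x*y^2 - 2*x*y + 2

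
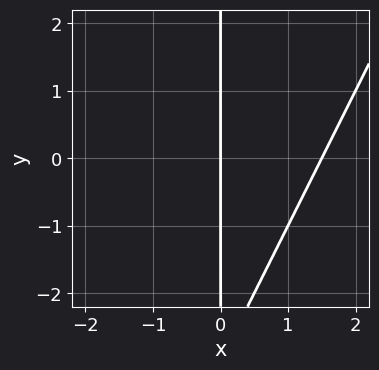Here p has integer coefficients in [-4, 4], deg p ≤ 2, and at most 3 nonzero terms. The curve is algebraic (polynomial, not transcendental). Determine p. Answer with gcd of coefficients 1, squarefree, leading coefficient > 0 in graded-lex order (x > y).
(a) Degree: the shape is more complex than any degree-1 curve, so deg p = 2.
(b) Observable constraints: the visible y-axis segment lies entirely on the curve; it meets the x-axis at x = 0 (among the integer gridlines).
(c) Solving for integer coefficients yields p as stated.

2*x^2 - x*y - 3*x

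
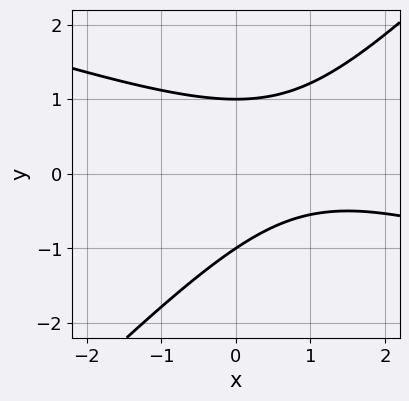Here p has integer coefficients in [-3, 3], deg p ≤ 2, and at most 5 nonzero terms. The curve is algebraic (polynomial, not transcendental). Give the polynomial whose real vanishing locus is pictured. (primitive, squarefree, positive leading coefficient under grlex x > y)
x^2 + 2*x*y - 3*y^2 - 2*x + 3

First, the degree is 2 — the shape is more complex than any degree-1 curve.
Next, checking where it meets the axes: no x-intercept at any integer in the box; the y-axis gridline crossings are at y ∈ {-1, 1}.
Finally, assembling these constraints gives the stated polynomial.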